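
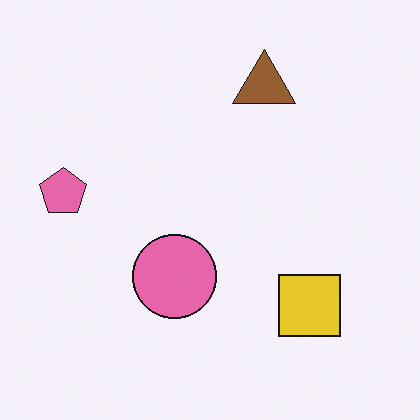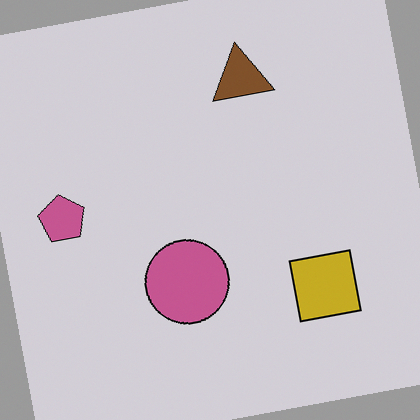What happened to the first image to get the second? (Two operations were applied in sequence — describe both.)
Rotated counter-clockwise by a small amount, then slightly darkened.

Every shape is tilted by the same angle and the image corners show triangular fill wedges — a whole-image rotation by a non-right angle. Every pixel — background and shapes alike — is uniformly darkened.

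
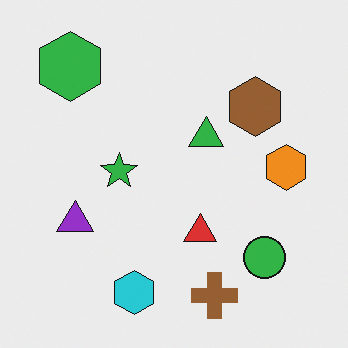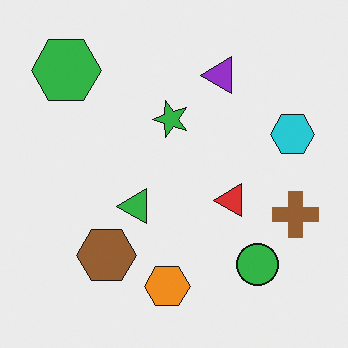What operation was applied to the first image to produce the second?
The image was transposed (reflected across the top-left ↔ bottom-right diagonal).

Shapes have swapped their row and column positions — what was in the top-right is now in the bottom-left — a diagonal reflection.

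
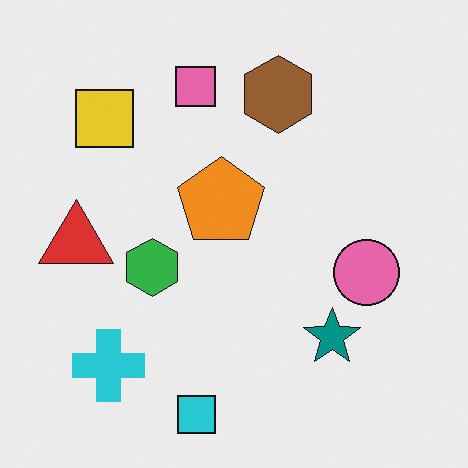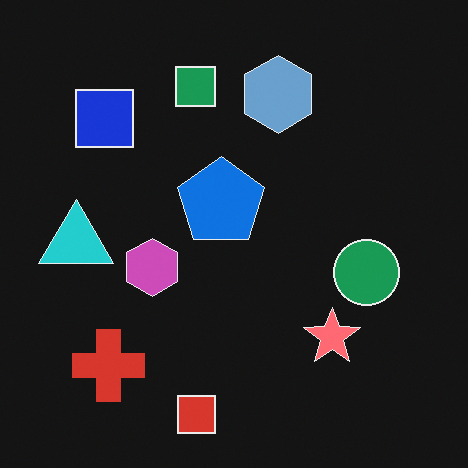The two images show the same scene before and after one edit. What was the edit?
The image was color-inverted (negative).

The light background has become dark and every shape's color is its complement — a photographic negative.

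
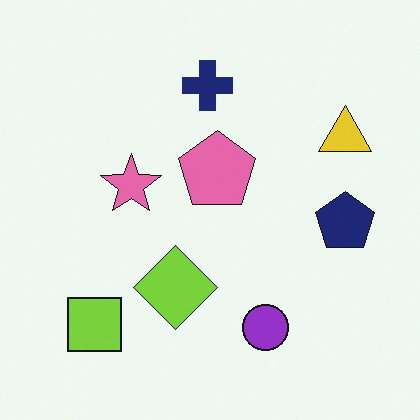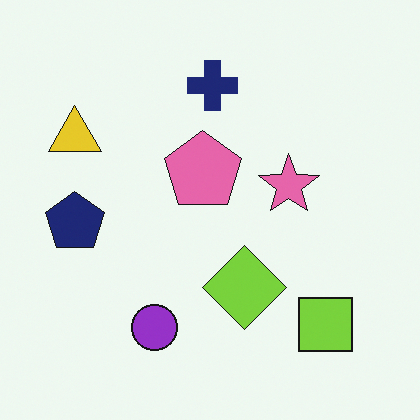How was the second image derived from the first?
The image was flipped horizontally (left ↔ right).

The navy pentagon is in the right of the first image and the left of the second — shapes on opposite sides of the vertical midline have swapped in a mirror flip.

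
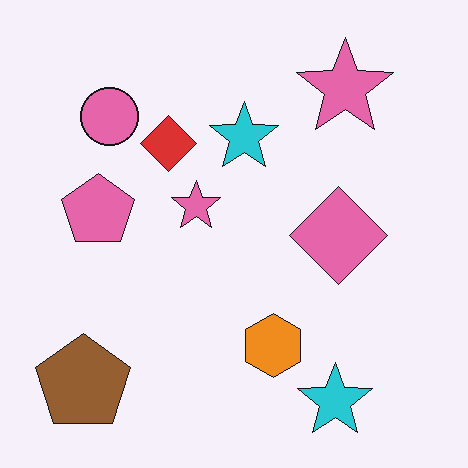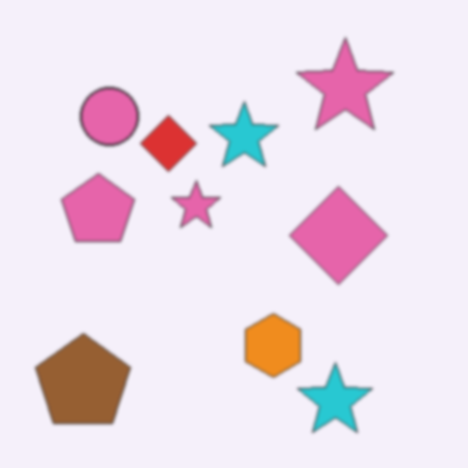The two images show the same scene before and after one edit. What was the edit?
The transformation is: given a subtle gaussian blur.

Shape edges and outlines are uniformly softened across the whole image.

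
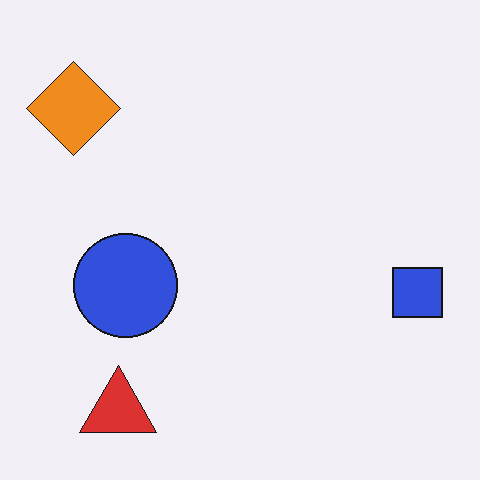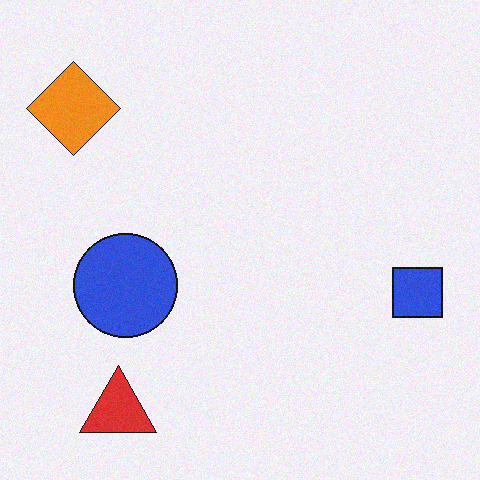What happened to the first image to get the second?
The second image is the first degraded with light additive noise.

Random speckle covers the whole image, including the flat background.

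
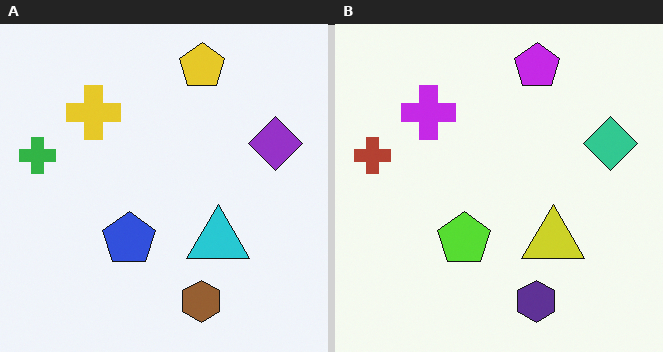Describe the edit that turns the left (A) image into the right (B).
The image was hue-shifted by a large amount.

Every shape's color has rotated by the same amount around the hue wheel — a uniform hue shift.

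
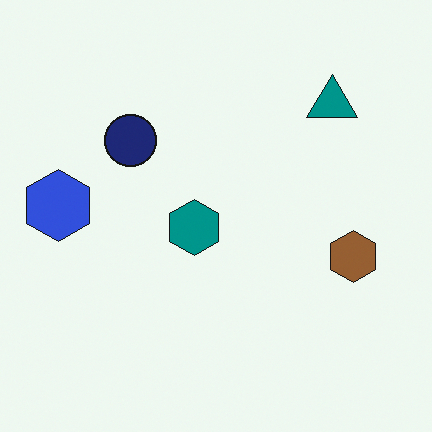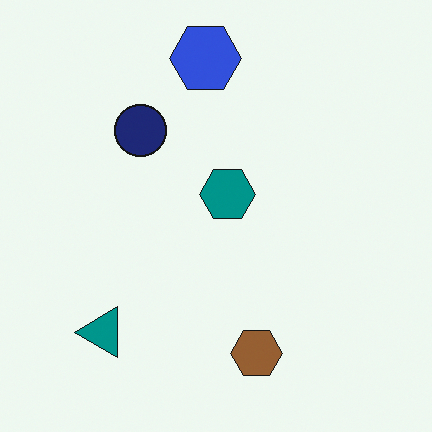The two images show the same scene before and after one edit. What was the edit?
This is the original image transposed (reflected across the top-left ↔ bottom-right diagonal).

Shapes have swapped their row and column positions — what was in the top-right is now in the bottom-left — a diagonal reflection.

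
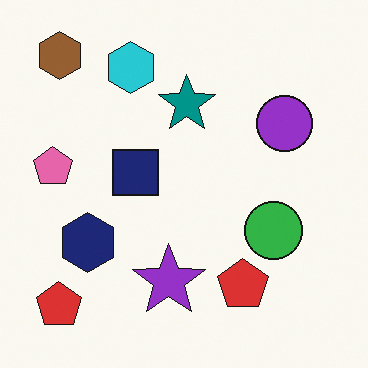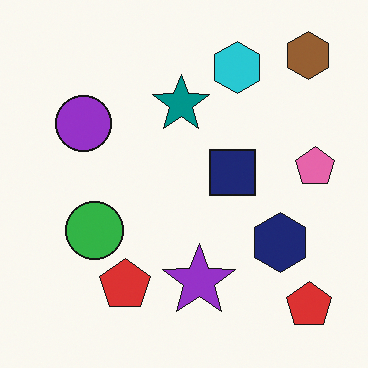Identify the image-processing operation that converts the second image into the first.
The transformation is: flipped horizontally (left ↔ right).

The pink pentagon is in the right of the second image and the left of the first — shapes on opposite sides of the vertical midline have swapped in a mirror flip.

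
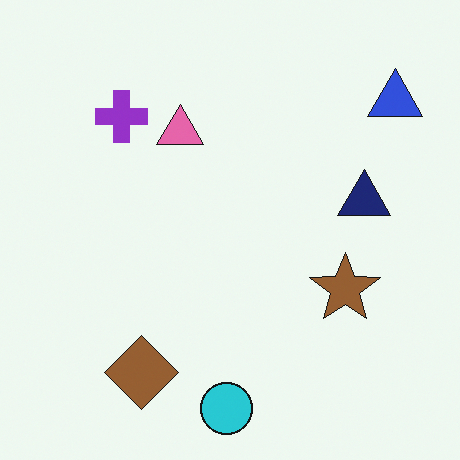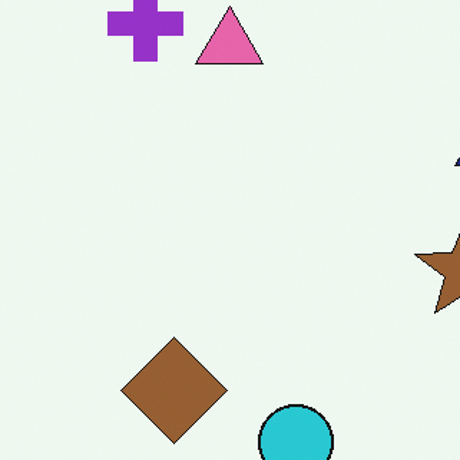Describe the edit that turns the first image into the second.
This is the original image cropped slightly and scaled back up.

The visible shapes are larger and the field of view is narrower; shapes near the original edges may be partly or wholly outside the frame — a crop-and-rescale.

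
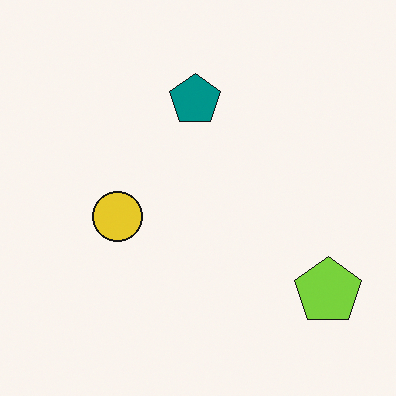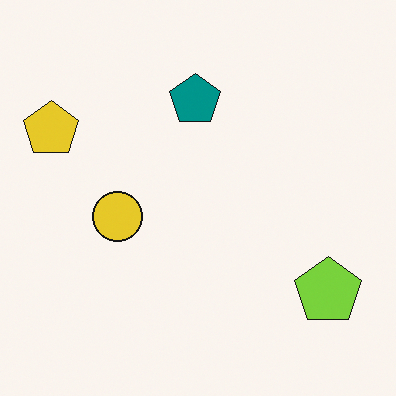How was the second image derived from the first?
Overlaid with an additional yellow pentagon.

A yellow pentagon appears in the second image that is absent from the first.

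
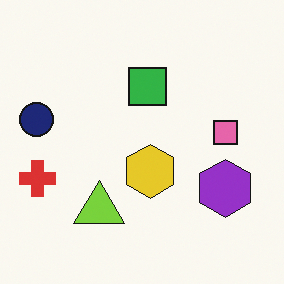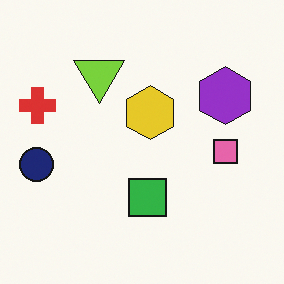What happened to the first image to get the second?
The image was flipped vertically (top ↔ bottom).

The lime triangle is in the bottom of the first image and the top of the second — shapes on opposite sides of the horizontal midline have swapped in a mirror flip.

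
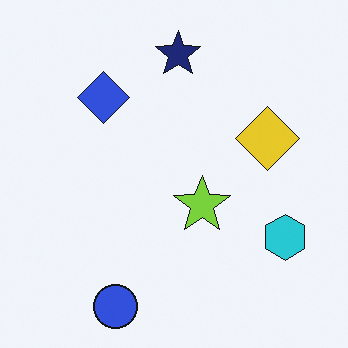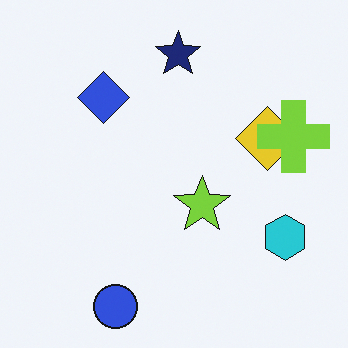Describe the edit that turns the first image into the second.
This is the original image overlaid with an additional lime cross.

A lime cross appears in the second image that is absent from the first.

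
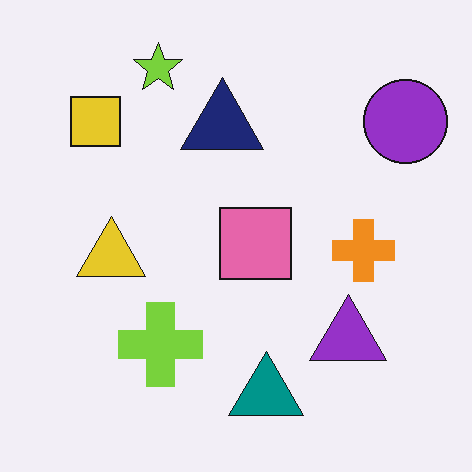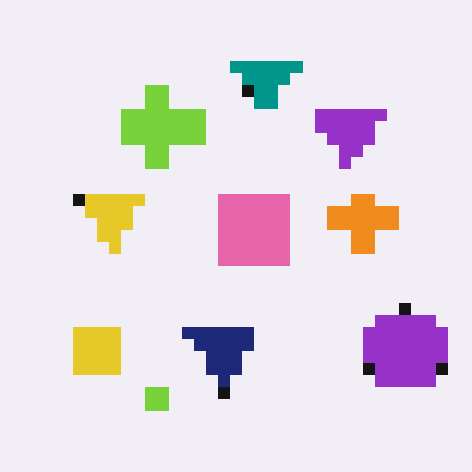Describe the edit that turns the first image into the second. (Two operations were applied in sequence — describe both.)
Coarsely pixelated, then flipped vertically (top ↔ bottom).

Shapes are reduced to large square blocks; fine edges and outlines are lost — a downscale-then-upscale (mosaic) effect. The lime star is in the top of the first image and the bottom of the second — shapes on opposite sides of the horizontal midline have swapped in a mirror flip.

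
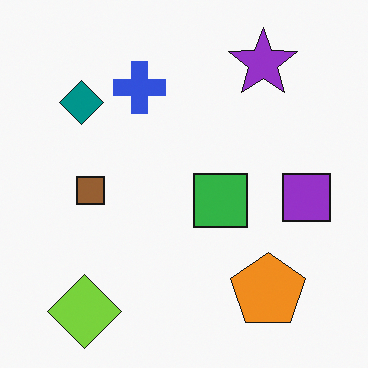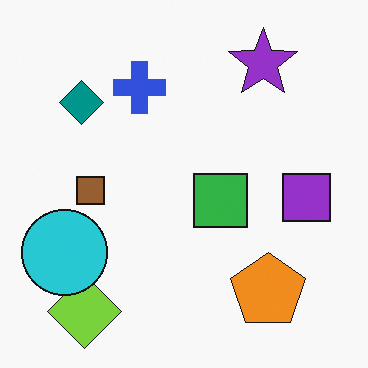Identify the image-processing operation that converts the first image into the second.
The image was overlaid with an additional cyan circle.

A cyan circle appears in the second image that is absent from the first.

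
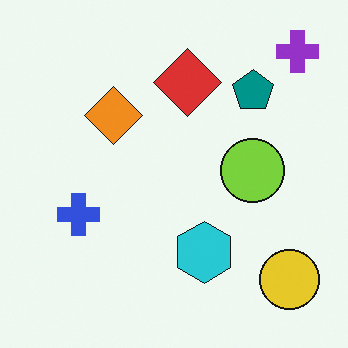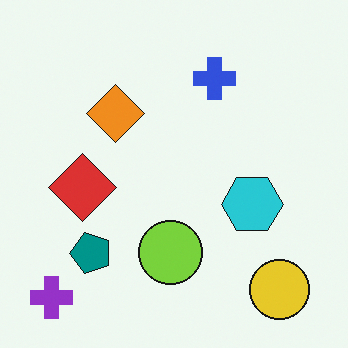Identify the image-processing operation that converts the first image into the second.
It was transposed (reflected across the top-left ↔ bottom-right diagonal).

Shapes have swapped their row and column positions — what was in the top-right is now in the bottom-left — a diagonal reflection.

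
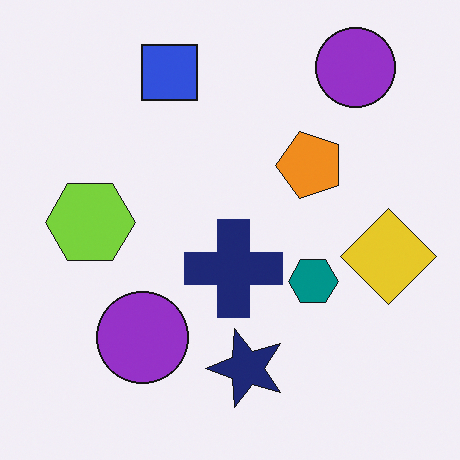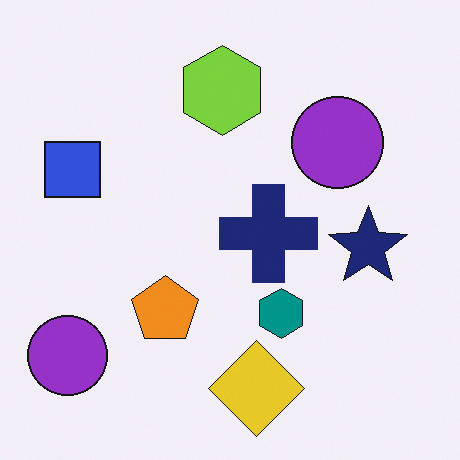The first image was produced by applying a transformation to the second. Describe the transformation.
The first image is the second transposed (reflected across the top-left ↔ bottom-right diagonal).

Shapes have swapped their row and column positions — what was in the top-right is now in the bottom-left — a diagonal reflection.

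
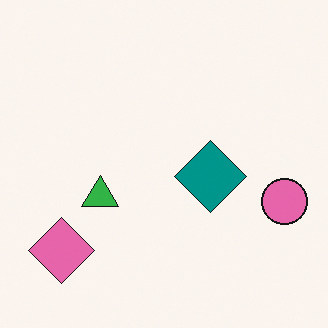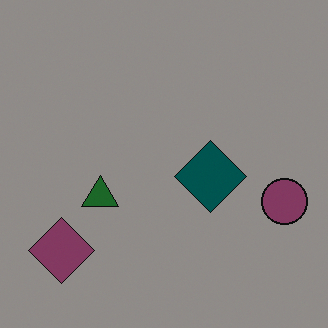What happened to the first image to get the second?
This is the original image noticeably darkened.

Every pixel — background and shapes alike — is uniformly darkened.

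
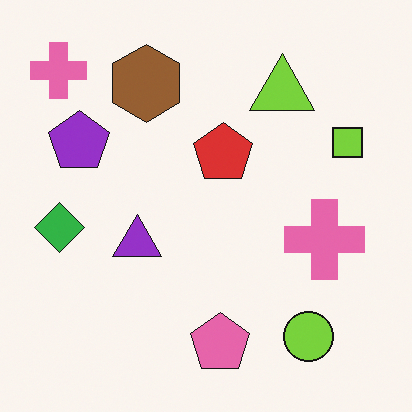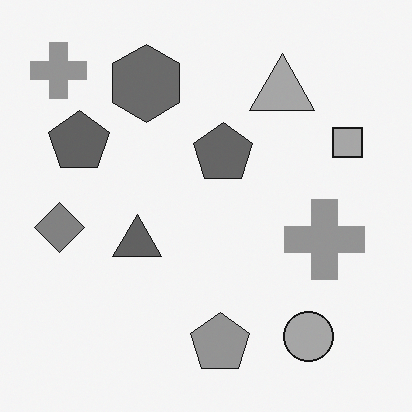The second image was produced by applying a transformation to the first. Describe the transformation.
The second image is the first converted to grayscale.

All color is removed — every shape is now a shade of grey.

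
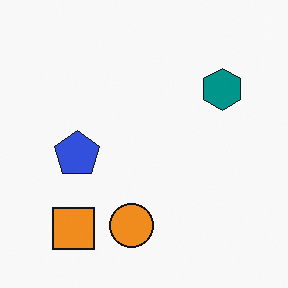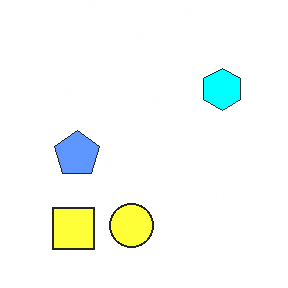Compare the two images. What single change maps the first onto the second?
It was noticeably brightened.

Every pixel — background and shapes alike — is uniformly brightened.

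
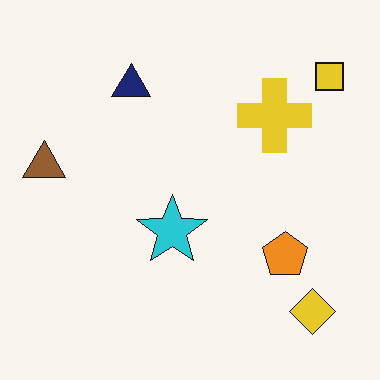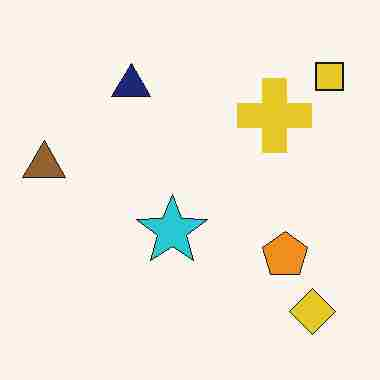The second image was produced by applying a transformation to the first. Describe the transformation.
The image was heavily JPEG-compressed with obvious blocking artifacts.

Blocky 8×8 compression artifacts appear around shape edges and the flat background shows ringing — characteristic JPEG degradation.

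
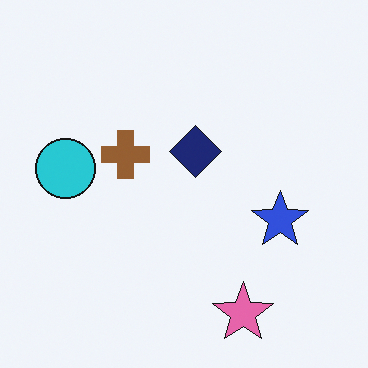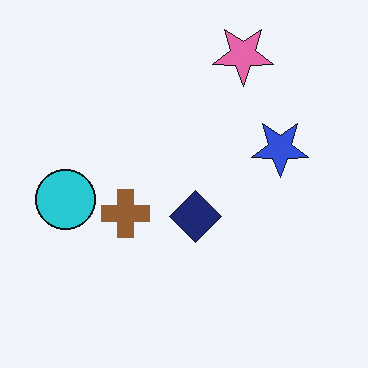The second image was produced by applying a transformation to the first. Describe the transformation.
It was flipped vertically (top ↔ bottom).

The pink star is in the bottom of the first image and the top of the second — shapes on opposite sides of the horizontal midline have swapped in a mirror flip.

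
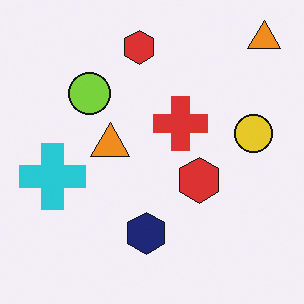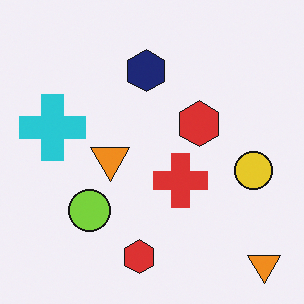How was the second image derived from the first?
The transformation is: flipped vertically (top ↔ bottom).

The navy hexagon is in the bottom of the first image and the top of the second — shapes on opposite sides of the horizontal midline have swapped in a mirror flip.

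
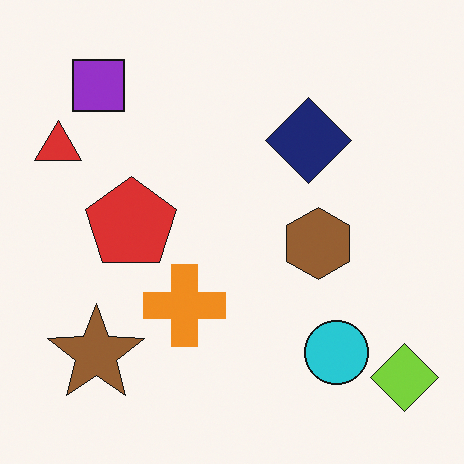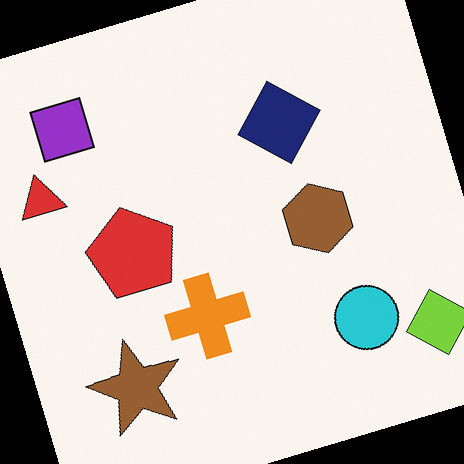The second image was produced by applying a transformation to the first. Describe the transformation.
This is the original image rotated counter-clockwise by a moderate amount.

Every shape is tilted by the same angle and the image corners show triangular fill wedges — a whole-image rotation by a non-right angle.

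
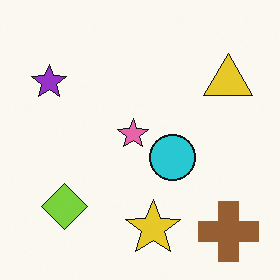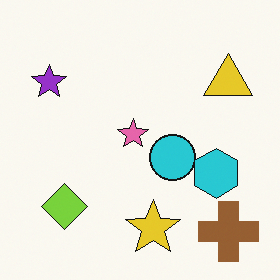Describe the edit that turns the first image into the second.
The second image is the first overlaid with an additional cyan hexagon.

A cyan hexagon appears in the second image that is absent from the first.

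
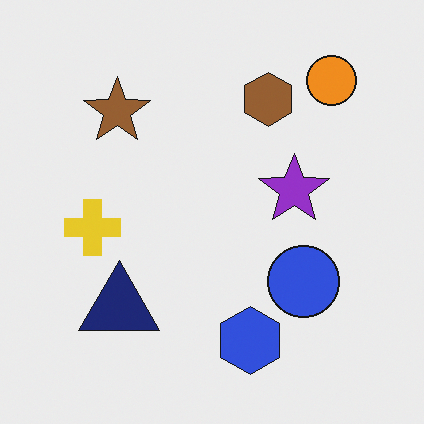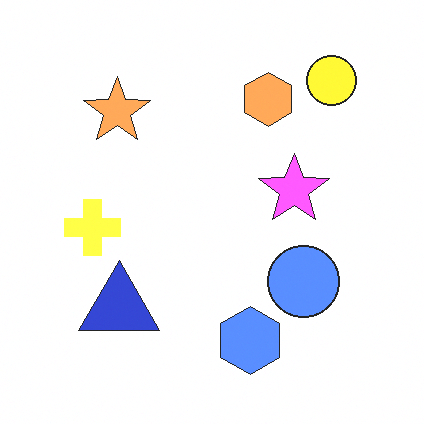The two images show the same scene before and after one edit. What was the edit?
The image was substantially brightened.

Every pixel — background and shapes alike — is uniformly brightened.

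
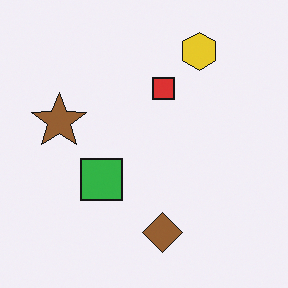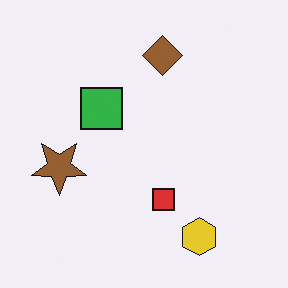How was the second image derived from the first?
It was flipped vertically (top ↔ bottom).

The yellow hexagon is in the top-right of the first image and the bottom-right of the second — shapes on opposite sides of the horizontal midline have swapped in a mirror flip.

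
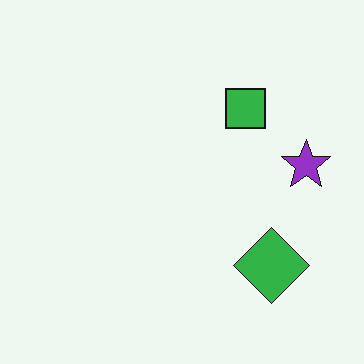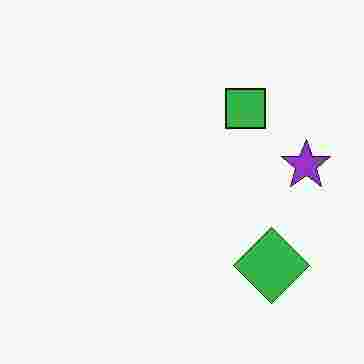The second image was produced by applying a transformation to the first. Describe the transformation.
The second image is the first degraded with heavy JPEG compression.

Blocky 8×8 compression artifacts appear around shape edges and the flat background shows ringing — characteristic JPEG degradation.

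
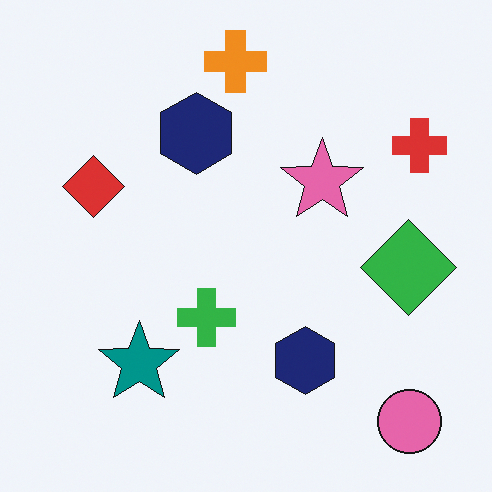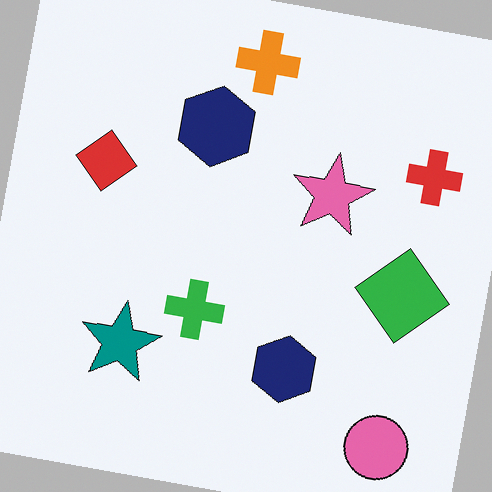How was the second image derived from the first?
This is the original image rotated clockwise by a small amount.

Every shape is tilted by the same angle and the image corners show triangular fill wedges — a whole-image rotation by a non-right angle.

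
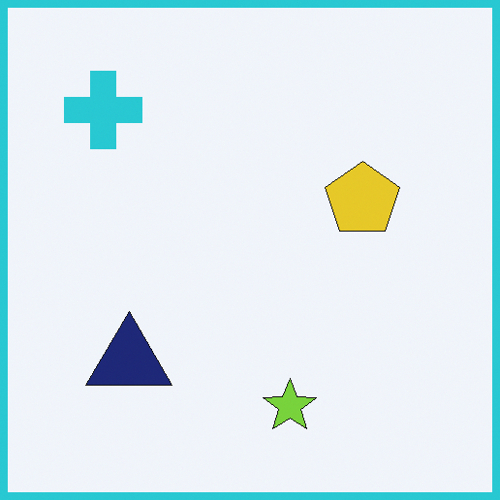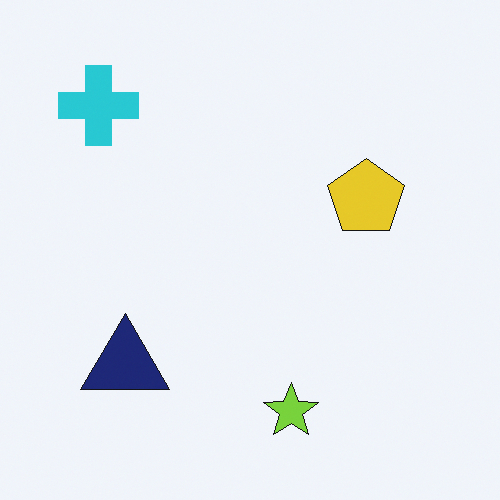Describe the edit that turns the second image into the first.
The image was framed with a cyan border.

A solid cyan frame runs around the edge of the first image, with the content slightly shrunk inside it.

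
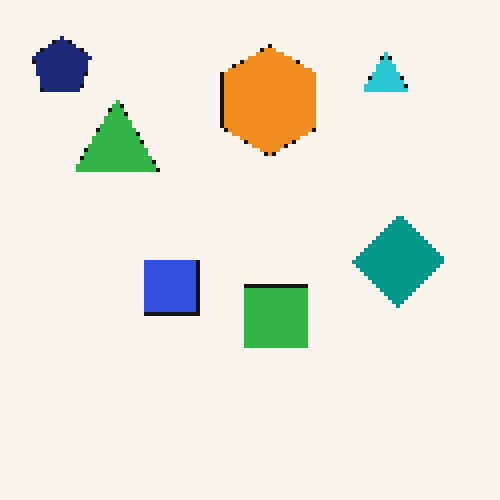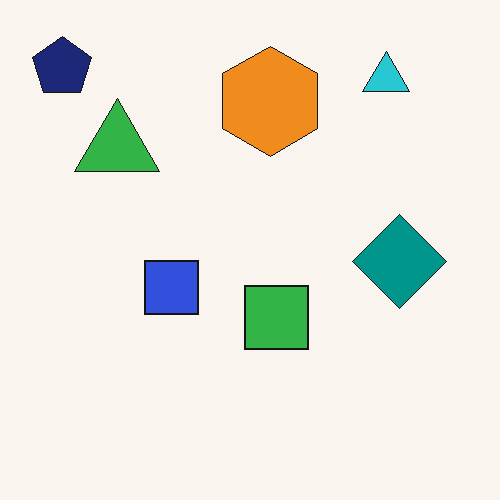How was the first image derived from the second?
The image was mildly pixelated.

Shapes are reduced to large square blocks; fine edges and outlines are lost — a downscale-then-upscale (mosaic) effect.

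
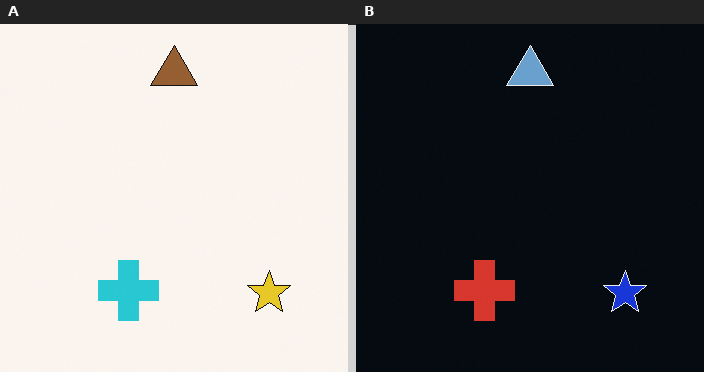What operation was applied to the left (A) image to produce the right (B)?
This is the original image color-inverted (negative).

The light background has become dark and every shape's color is its complement — a photographic negative.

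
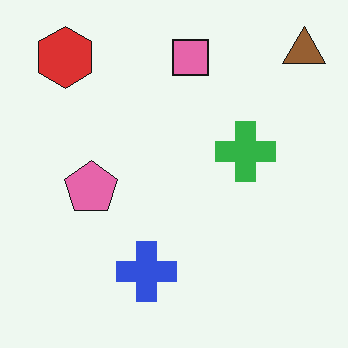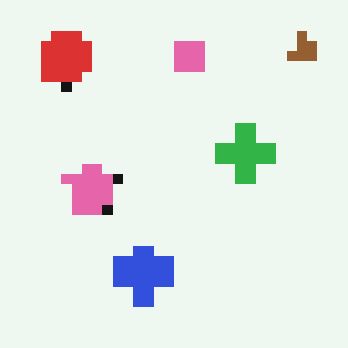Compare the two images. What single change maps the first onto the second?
The image was heavily pixelated into large blocks.

Shapes are reduced to large square blocks; fine edges and outlines are lost — a downscale-then-upscale (mosaic) effect.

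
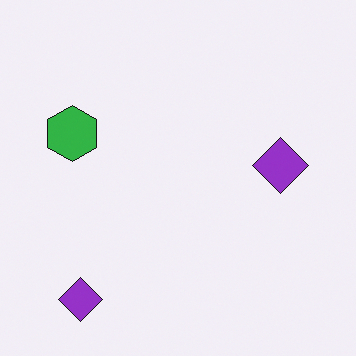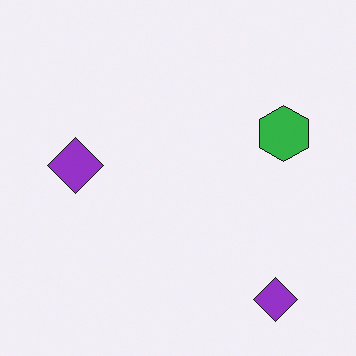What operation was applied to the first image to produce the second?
The image was flipped horizontally (left ↔ right).

The green hexagon is in the left of the first image and the right of the second — shapes on opposite sides of the vertical midline have swapped in a mirror flip.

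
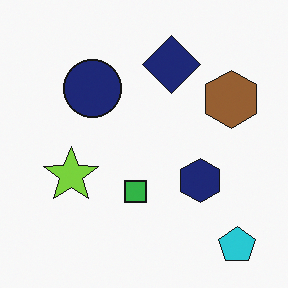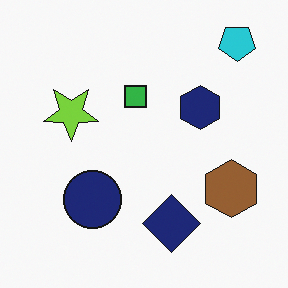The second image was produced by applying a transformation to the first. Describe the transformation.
Flipped vertically (top ↔ bottom).

The cyan pentagon is in the bottom-right of the first image and the top-right of the second — shapes on opposite sides of the horizontal midline have swapped in a mirror flip.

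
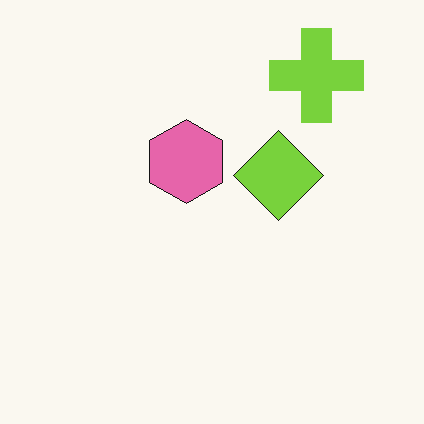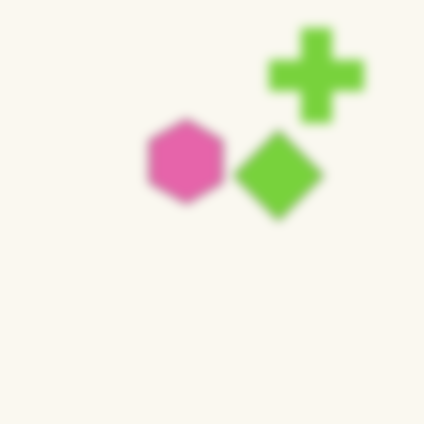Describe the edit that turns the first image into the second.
The transformation is: strongly gaussian-blurred.

Shape edges and outlines are uniformly softened across the whole image.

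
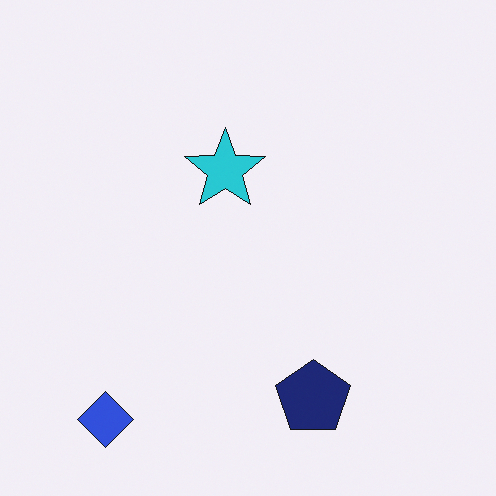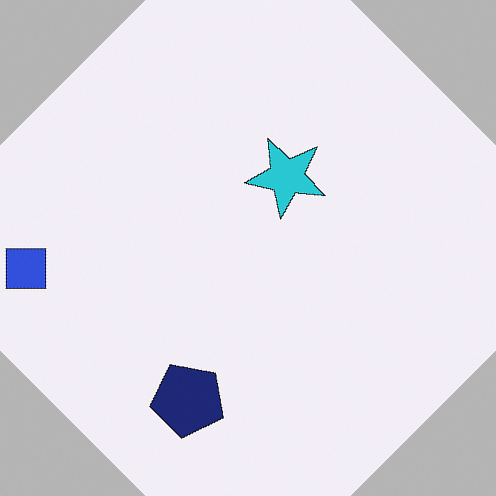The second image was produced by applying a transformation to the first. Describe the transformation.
Rotated clockwise by a large amount — several tens of degrees.

Every shape is tilted by the same angle and the image corners show triangular fill wedges — a whole-image rotation by a non-right angle.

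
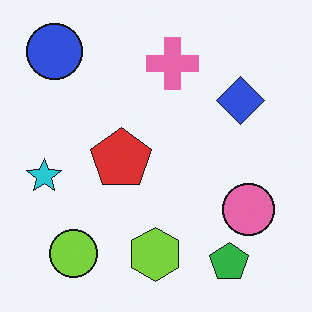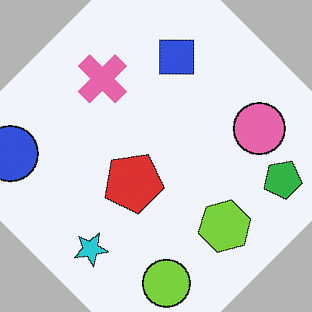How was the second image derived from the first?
It was rotated counter-clockwise by a large amount — several tens of degrees.

Every shape is tilted by the same angle and the image corners show triangular fill wedges — a whole-image rotation by a non-right angle.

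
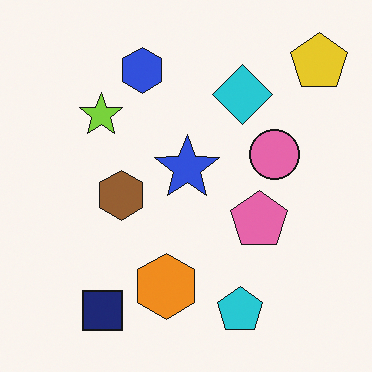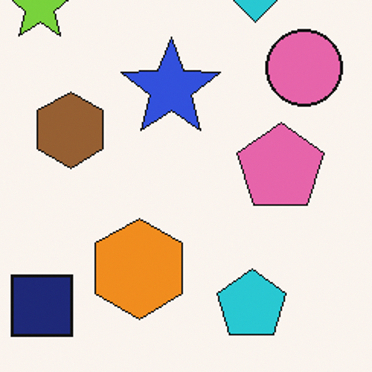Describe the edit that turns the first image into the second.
This is the original image cropped slightly and scaled back up.

The visible shapes are larger and the field of view is narrower; shapes near the original edges may be partly or wholly outside the frame — a crop-and-rescale.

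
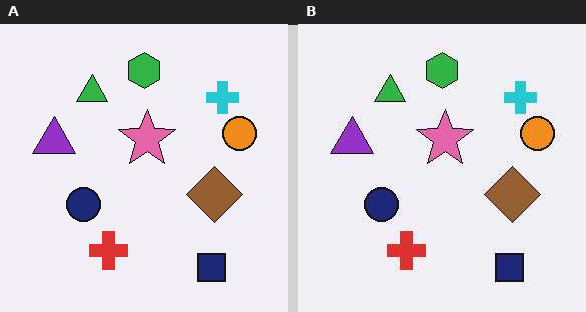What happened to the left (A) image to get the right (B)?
JPEG-compressed with visible artifacts.

Blocky 8×8 compression artifacts appear around shape edges and the flat background shows ringing — characteristic JPEG degradation.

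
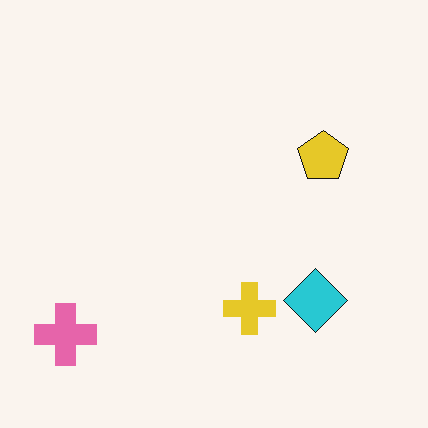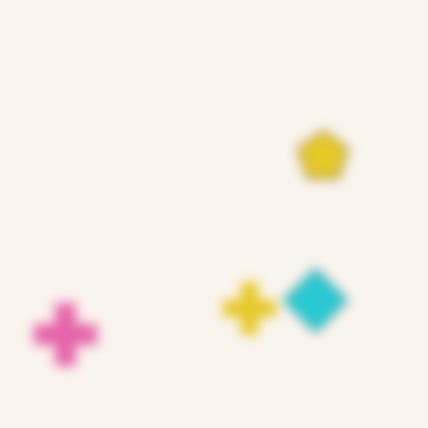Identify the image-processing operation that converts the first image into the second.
The transformation is: strongly gaussian-blurred.

Shape edges and outlines are uniformly softened across the whole image.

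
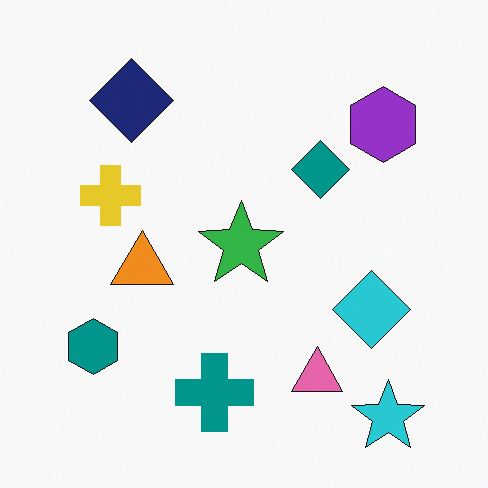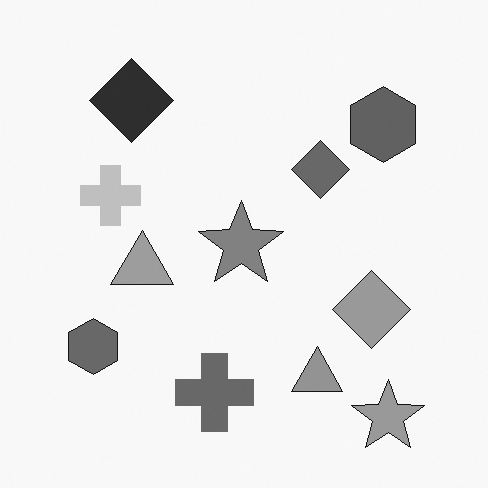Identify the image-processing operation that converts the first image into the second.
The image was converted to grayscale.

All color is removed — every shape is now a shade of grey.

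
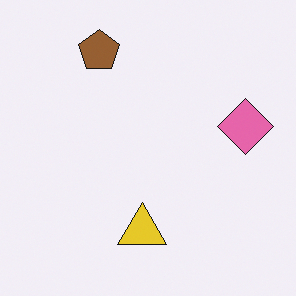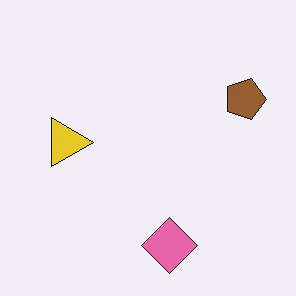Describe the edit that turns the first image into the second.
It was rotated 90° clockwise.

The brown pentagon sits in the top of the first image and the right of the second — consistent with a whole-image 90° clockwise rotation.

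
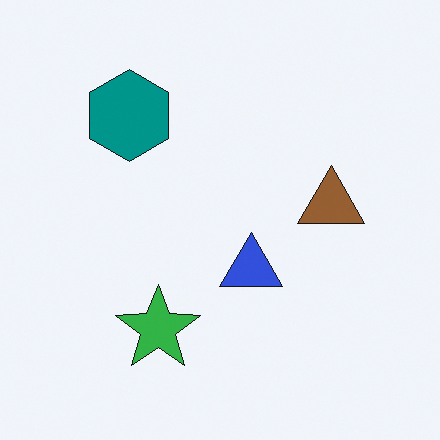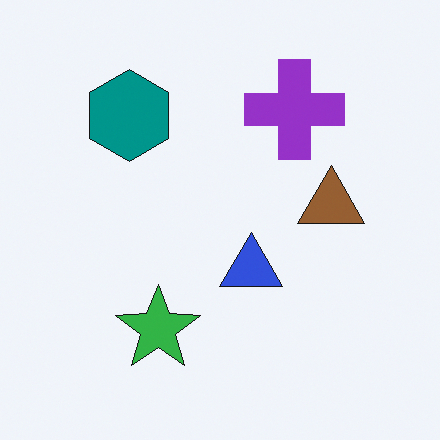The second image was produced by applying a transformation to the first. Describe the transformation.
The image was overlaid with an additional purple cross.

A purple cross appears in the second image that is absent from the first.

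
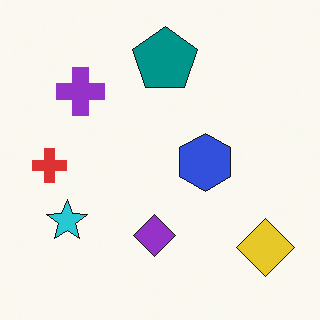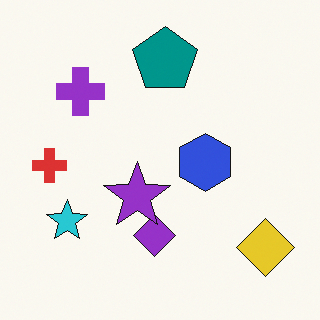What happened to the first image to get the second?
This is the original image overlaid with an additional purple star.

A purple star appears in the second image that is absent from the first.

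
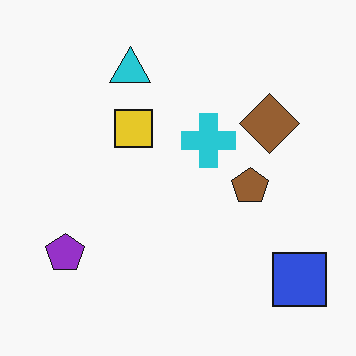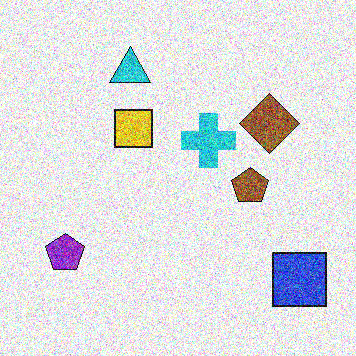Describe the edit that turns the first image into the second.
It was degraded with a thick layer of grain.

Random speckle covers the whole image, including the flat background.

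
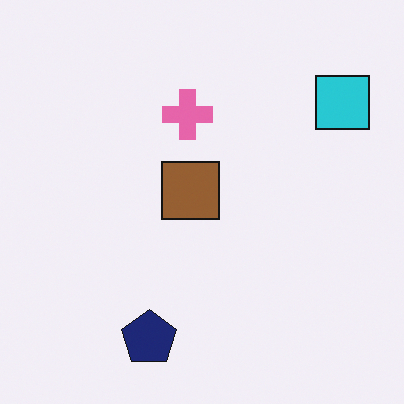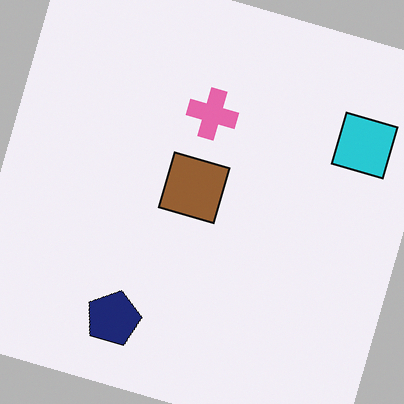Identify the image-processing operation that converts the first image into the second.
Rotated clockwise by a clearly visible amount.

Every shape is tilted by the same angle and the image corners show triangular fill wedges — a whole-image rotation by a non-right angle.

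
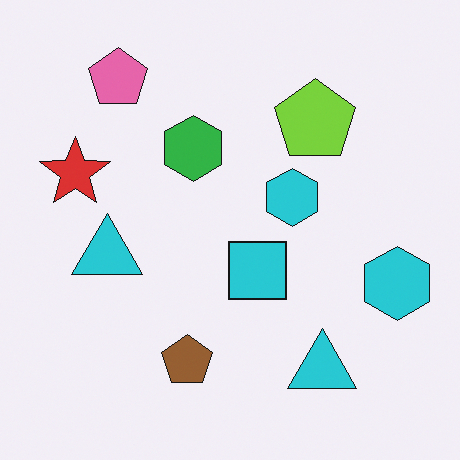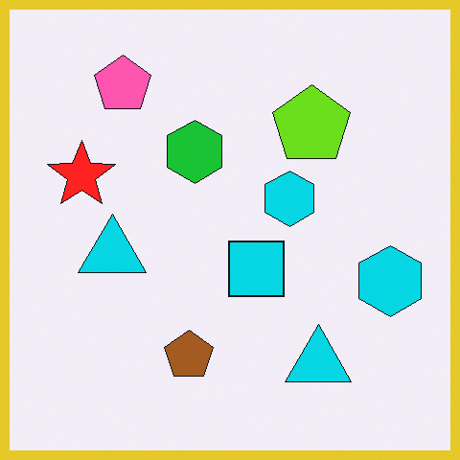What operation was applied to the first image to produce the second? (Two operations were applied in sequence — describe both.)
The transformation is: slightly oversaturated, then framed with a yellow border.

All colors are more vivid — a global saturation change. A solid yellow frame runs around the edge of the second image, with the content slightly shrunk inside it.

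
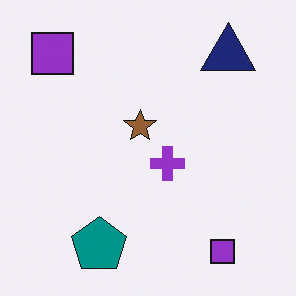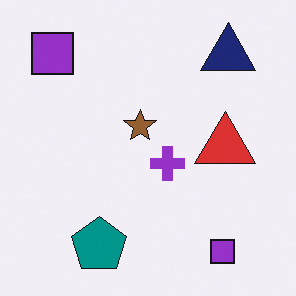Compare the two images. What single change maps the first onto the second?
The second image is the first overlaid with an additional red triangle.

A red triangle appears in the second image that is absent from the first.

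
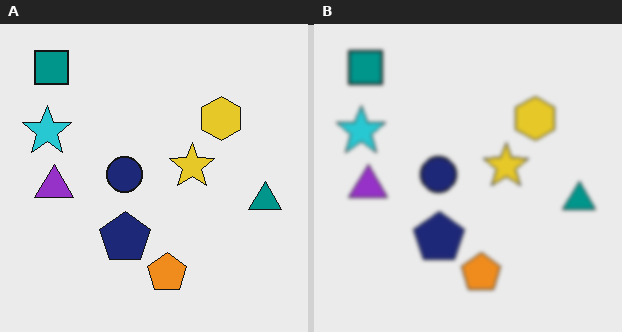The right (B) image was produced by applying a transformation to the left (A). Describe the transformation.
The right (B) image is the left (A) lightly blurred.

Shape edges and outlines are uniformly softened across the whole image.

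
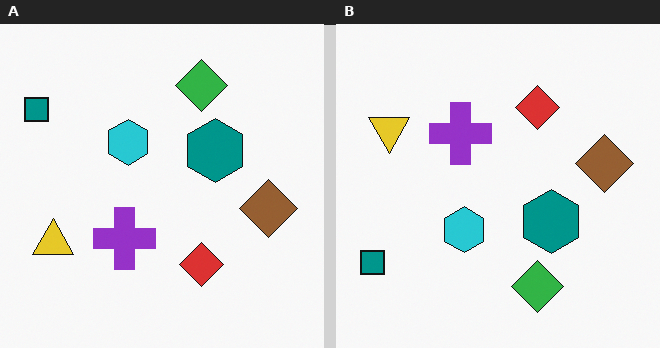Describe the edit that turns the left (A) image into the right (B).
This is the original image flipped vertically (top ↔ bottom).

The green diamond is in the top of the left (A) image and the bottom of the right (B) — shapes on opposite sides of the horizontal midline have swapped in a mirror flip.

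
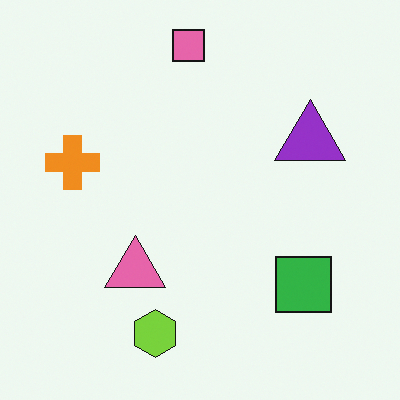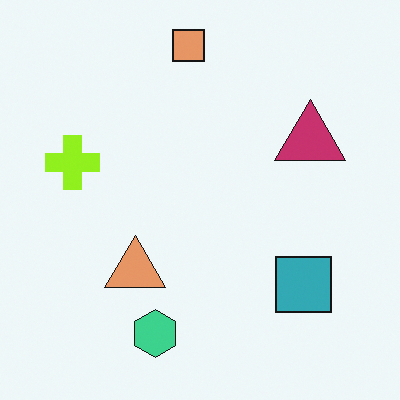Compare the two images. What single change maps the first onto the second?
The transformation is: hue-shifted by a small amount.

Every shape's color has rotated by the same amount around the hue wheel — a uniform hue shift.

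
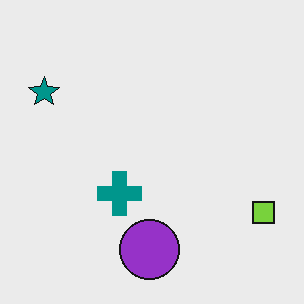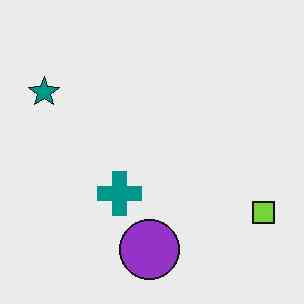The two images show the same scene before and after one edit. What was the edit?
The image was JPEG-compressed with visible artifacts.

Blocky 8×8 compression artifacts appear around shape edges and the flat background shows ringing — characteristic JPEG degradation.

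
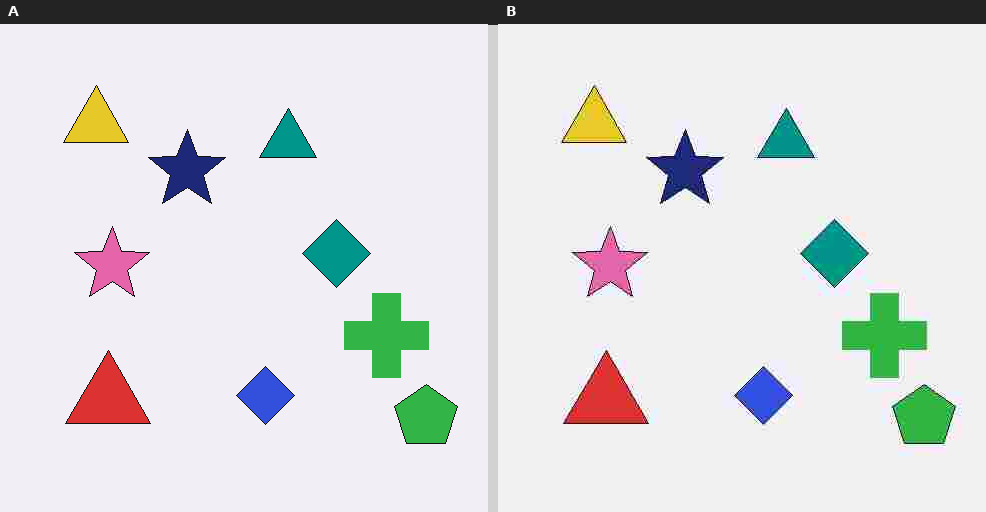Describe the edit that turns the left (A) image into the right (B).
The right (B) image is the left (A) heavily JPEG-compressed with obvious blocking artifacts.

Blocky 8×8 compression artifacts appear around shape edges and the flat background shows ringing — characteristic JPEG degradation.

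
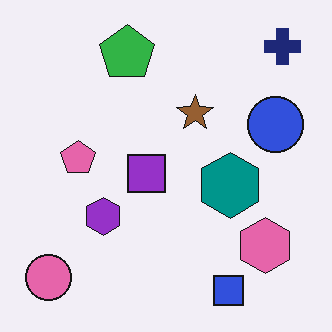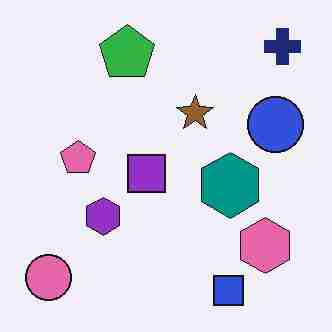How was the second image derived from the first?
It was heavily JPEG-compressed with obvious blocking artifacts.

Blocky 8×8 compression artifacts appear around shape edges and the flat background shows ringing — characteristic JPEG degradation.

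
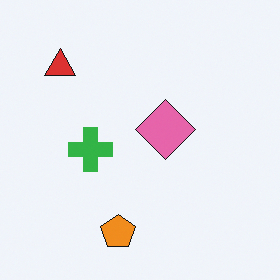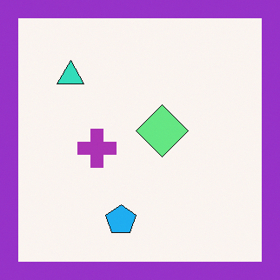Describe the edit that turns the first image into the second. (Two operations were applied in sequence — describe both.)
The image was hue-shifted by a large amount, then framed with a purple border.

Every shape's color has rotated by the same amount around the hue wheel — a uniform hue shift. A solid purple frame runs around the edge of the second image, with the content slightly shrunk inside it.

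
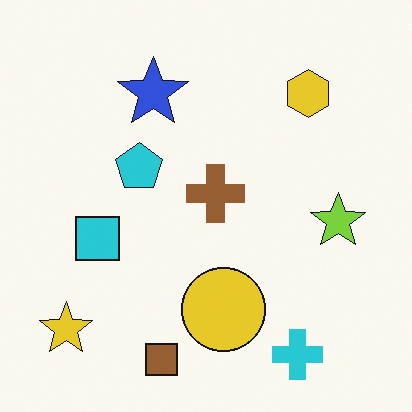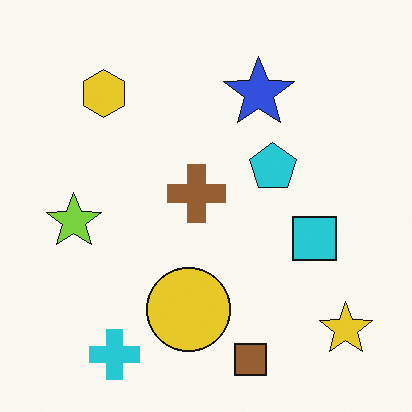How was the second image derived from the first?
Flipped horizontally (left ↔ right).

The yellow star is in the bottom-left of the first image and the bottom-right of the second — shapes on opposite sides of the vertical midline have swapped in a mirror flip.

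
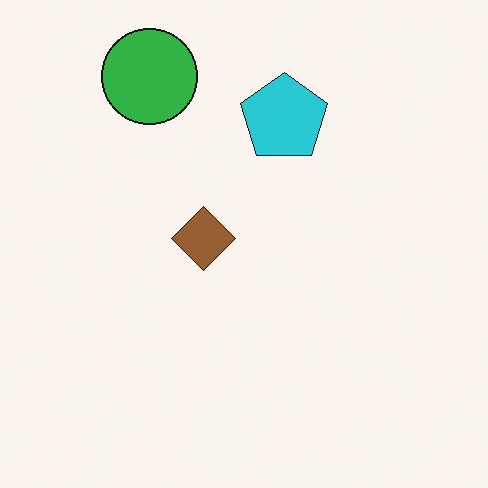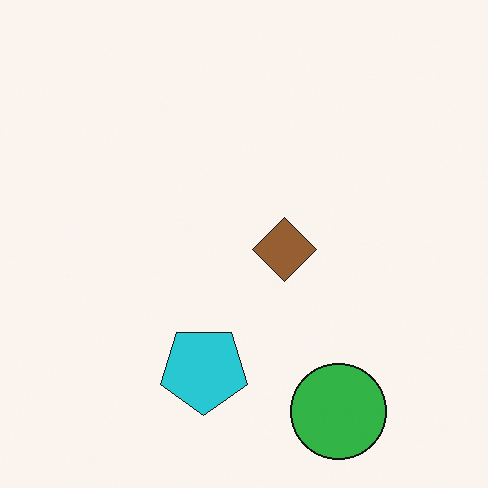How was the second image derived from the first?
The transformation is: rotated 180°.

The green circle sits in the top-left of the first image and the bottom-right of the second — consistent with a whole-image 180° rotation.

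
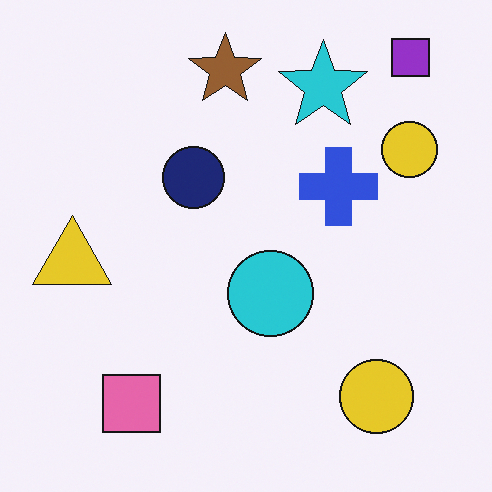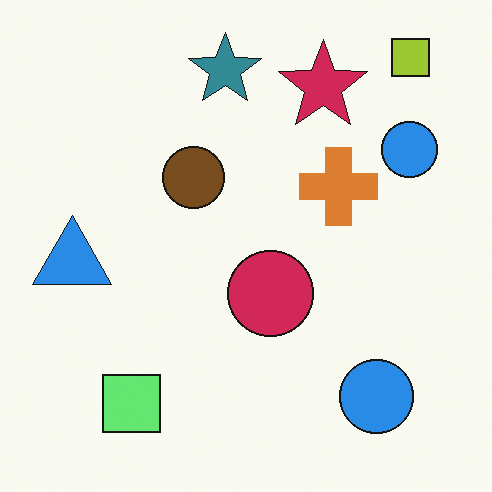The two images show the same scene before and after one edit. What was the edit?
It was hue-shifted through roughly half the color wheel.

Every shape's color has rotated by the same amount around the hue wheel — a uniform hue shift.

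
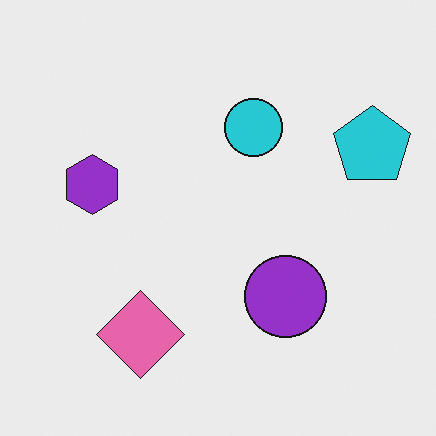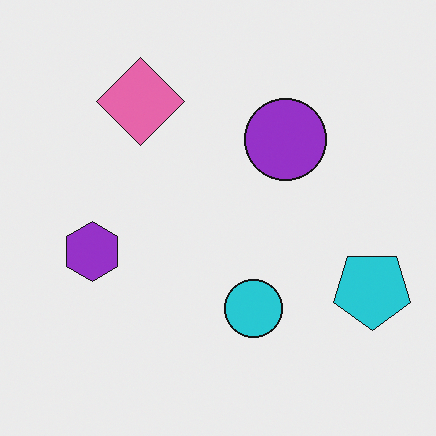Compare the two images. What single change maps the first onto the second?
It was flipped vertically (top ↔ bottom).

The pink diamond is in the bottom-left of the first image and the top-left of the second — shapes on opposite sides of the horizontal midline have swapped in a mirror flip.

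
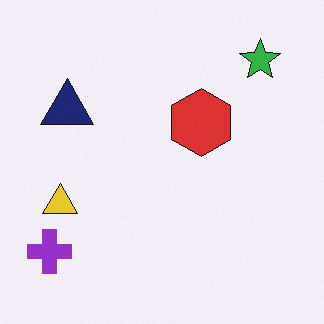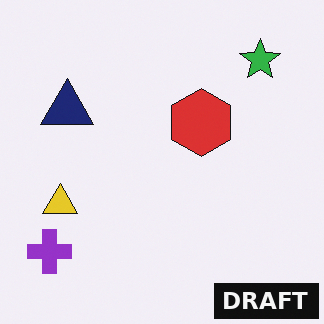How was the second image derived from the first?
Watermarked with the text "DRAFT" in the lower-right corner.

A dark label reading "DRAFT" appears in the lower-right corner.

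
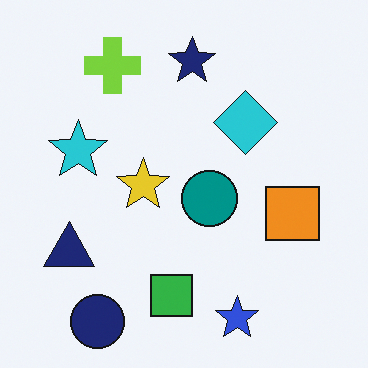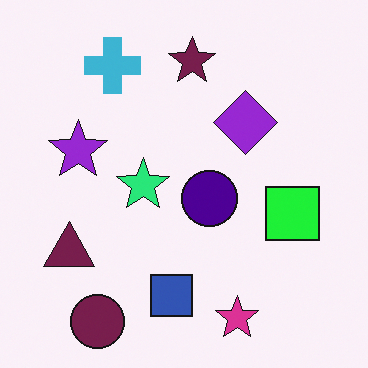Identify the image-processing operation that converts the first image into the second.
It was hue-shifted by a moderate amount.

Every shape's color has rotated by the same amount around the hue wheel — a uniform hue shift.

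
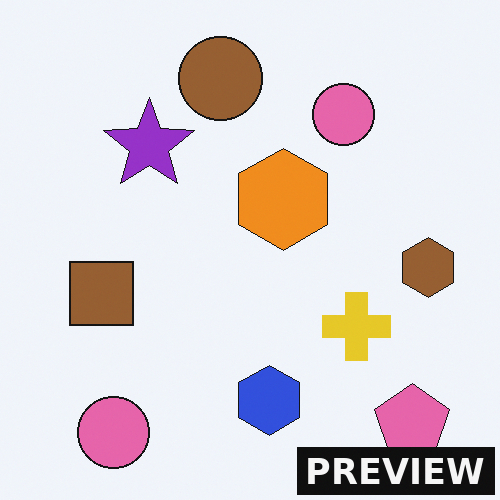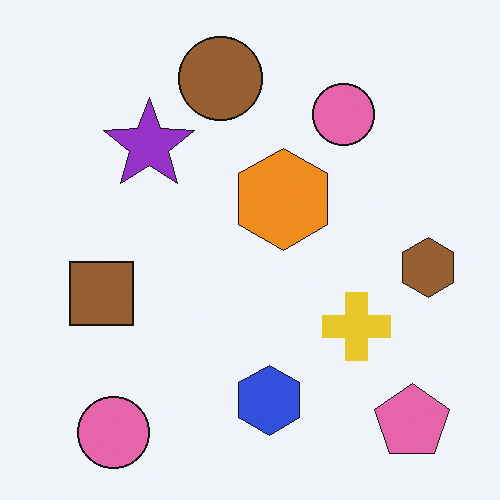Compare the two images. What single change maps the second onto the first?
Watermarked with the text "PREVIEW" in the lower-right corner.

A dark label reading "PREVIEW" appears in the lower-right corner.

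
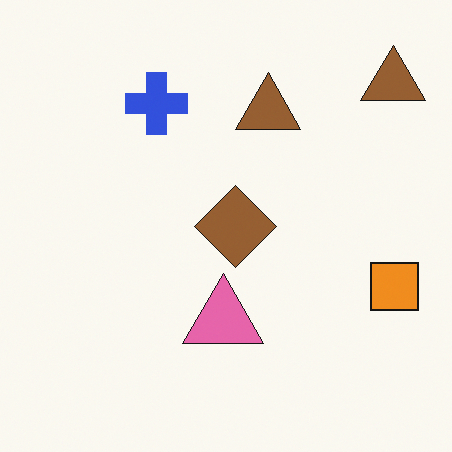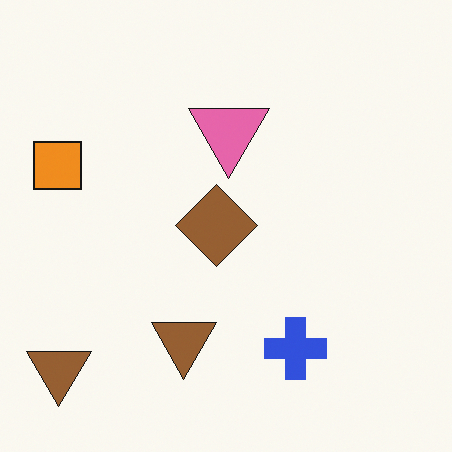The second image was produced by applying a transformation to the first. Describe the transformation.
The transformation is: rotated 180°.

The orange square sits in the right of the first image and the left of the second — consistent with a whole-image 180° rotation.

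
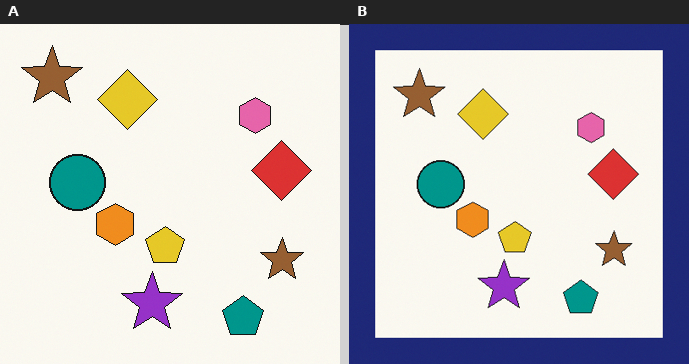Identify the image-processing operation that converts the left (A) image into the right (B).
This is the original image framed with a navy border.

A solid navy frame runs around the edge of the right (B) image, with the content slightly shrunk inside it.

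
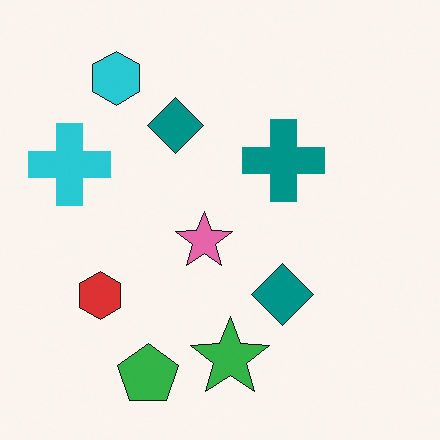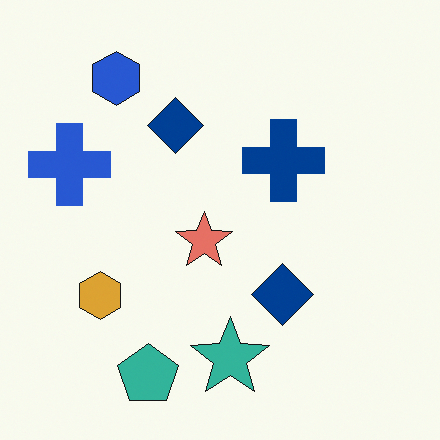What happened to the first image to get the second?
Hue-shifted slightly.

Every shape's color has rotated by the same amount around the hue wheel — a uniform hue shift.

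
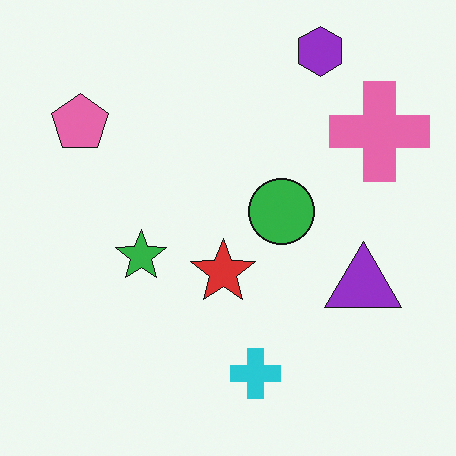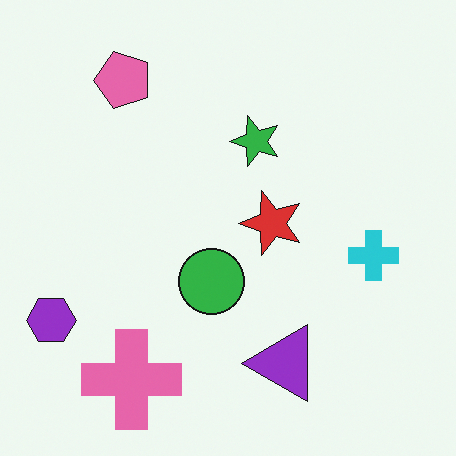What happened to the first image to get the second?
The transformation is: transposed (reflected across the top-left ↔ bottom-right diagonal).

Shapes have swapped their row and column positions — what was in the top-right is now in the bottom-left — a diagonal reflection.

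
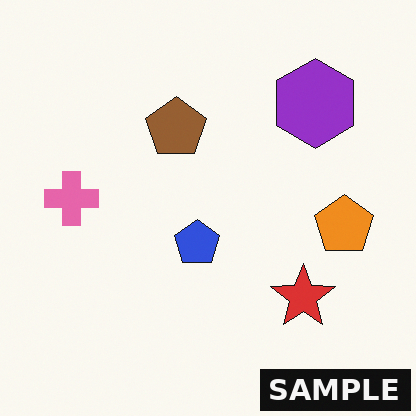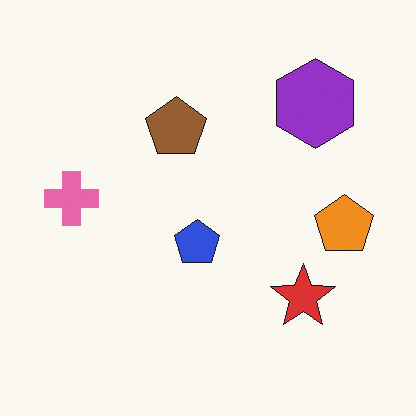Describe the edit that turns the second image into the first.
The first image is the second watermarked with the text "SAMPLE" in the lower-right corner.

A dark label reading "SAMPLE" appears in the lower-right corner.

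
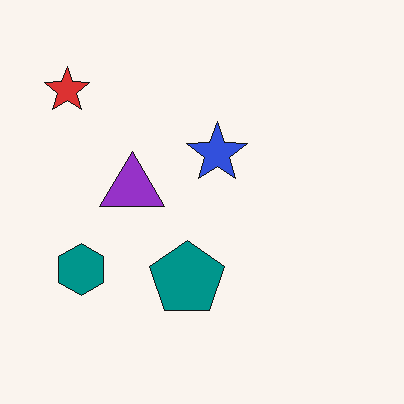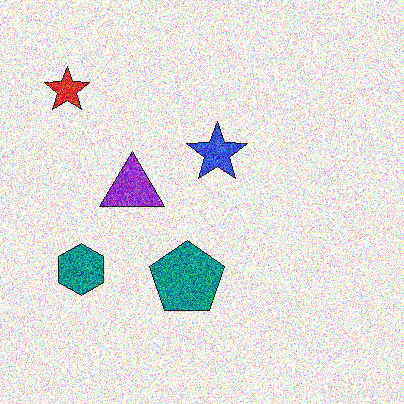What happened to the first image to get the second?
It was degraded with a thick layer of grain.

Random speckle covers the whole image, including the flat background.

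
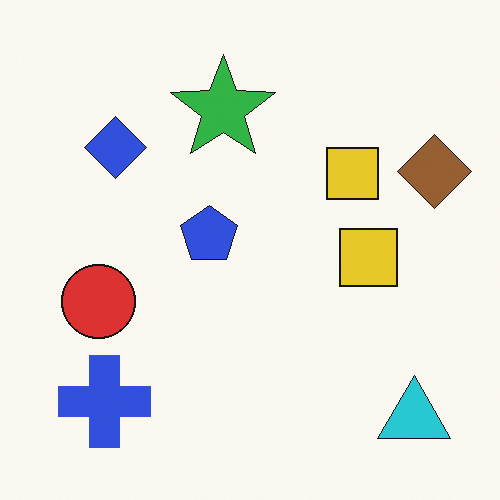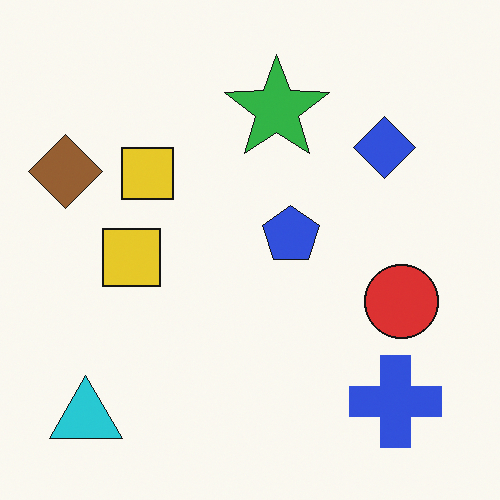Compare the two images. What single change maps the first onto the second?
The image was flipped horizontally (left ↔ right).

The brown diamond is in the right of the first image and the left of the second — shapes on opposite sides of the vertical midline have swapped in a mirror flip.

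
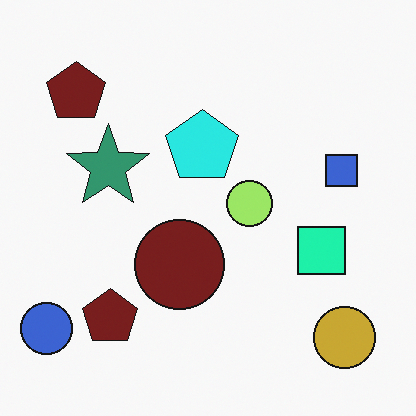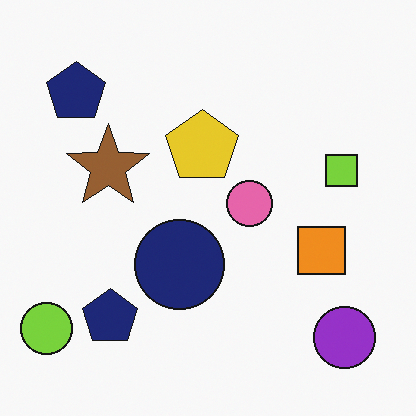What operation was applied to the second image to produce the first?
The first image is the second hue-shifted noticeably.

Every shape's color has rotated by the same amount around the hue wheel — a uniform hue shift.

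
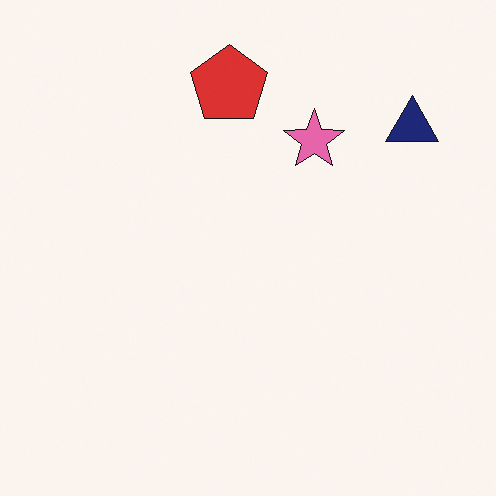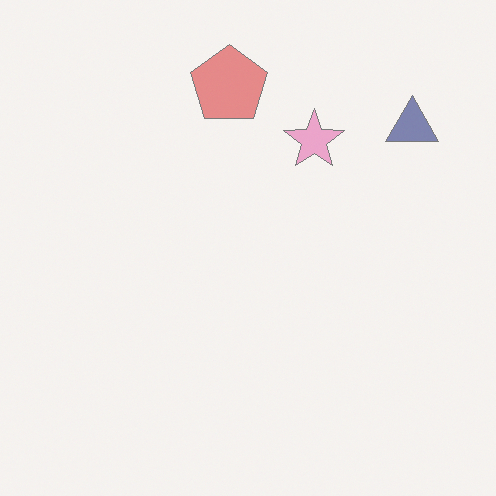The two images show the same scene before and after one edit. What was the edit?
This is the original image washed out (contrast reduced).

Tones are pushed toward mid-grey across the whole image — a global contrast change.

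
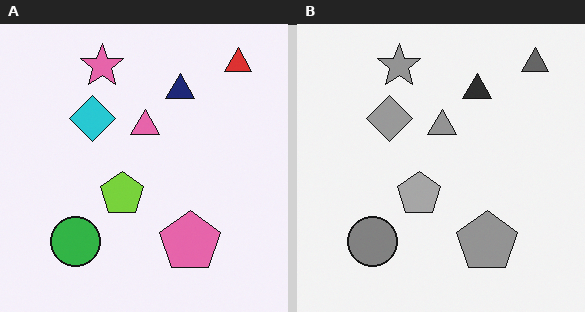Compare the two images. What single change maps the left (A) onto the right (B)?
The right (B) image is the left (A) converted to grayscale.

All color is removed — every shape is now a shade of grey.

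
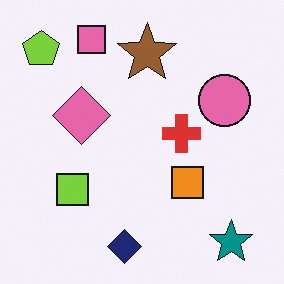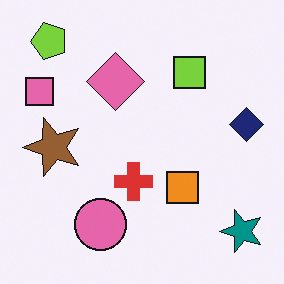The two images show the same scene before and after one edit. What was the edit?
The transformation is: transposed (reflected across the top-left ↔ bottom-right diagonal).

Shapes have swapped their row and column positions — what was in the top-right is now in the bottom-left — a diagonal reflection.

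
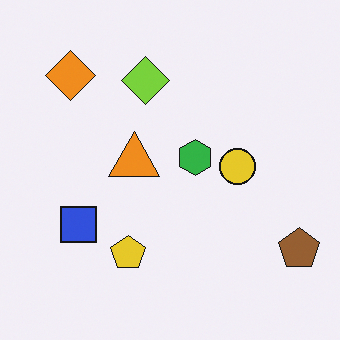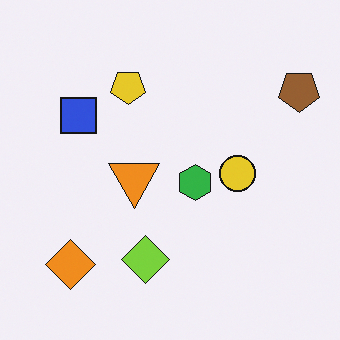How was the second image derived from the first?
This is the original image flipped vertically (top ↔ bottom).

The orange diamond is in the top-left of the first image and the bottom-left of the second — shapes on opposite sides of the horizontal midline have swapped in a mirror flip.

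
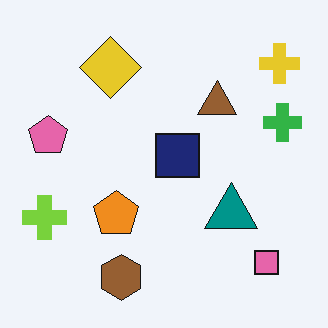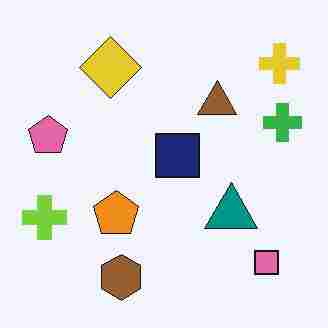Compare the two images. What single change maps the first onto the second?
The second image is the first heavily JPEG-compressed with obvious blocking artifacts.

Blocky 8×8 compression artifacts appear around shape edges and the flat background shows ringing — characteristic JPEG degradation.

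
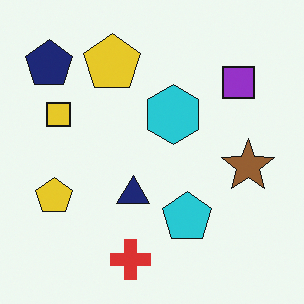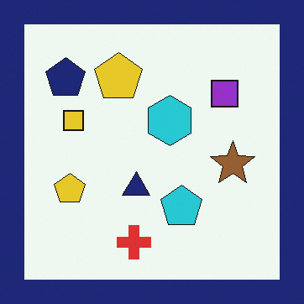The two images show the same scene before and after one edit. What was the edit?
The second image is the first framed with a navy border.

A solid navy frame runs around the edge of the second image, with the content slightly shrunk inside it.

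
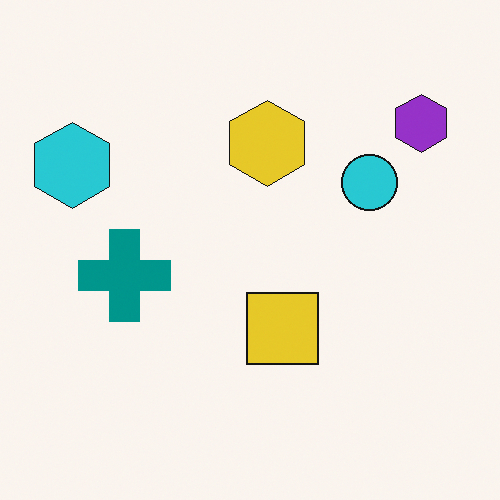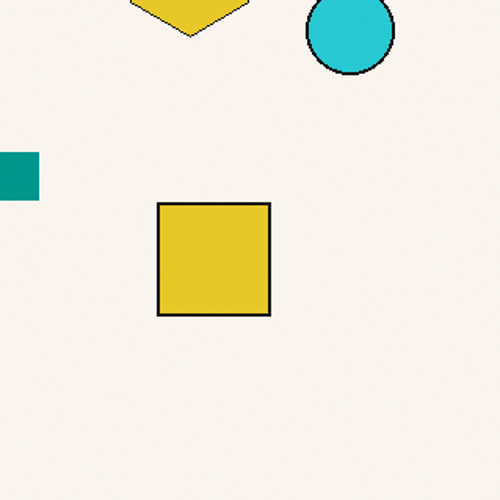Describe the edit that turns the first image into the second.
It was cropped slightly and scaled back up.

The visible shapes are larger and the field of view is narrower; shapes near the original edges may be partly or wholly outside the frame — a crop-and-rescale.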